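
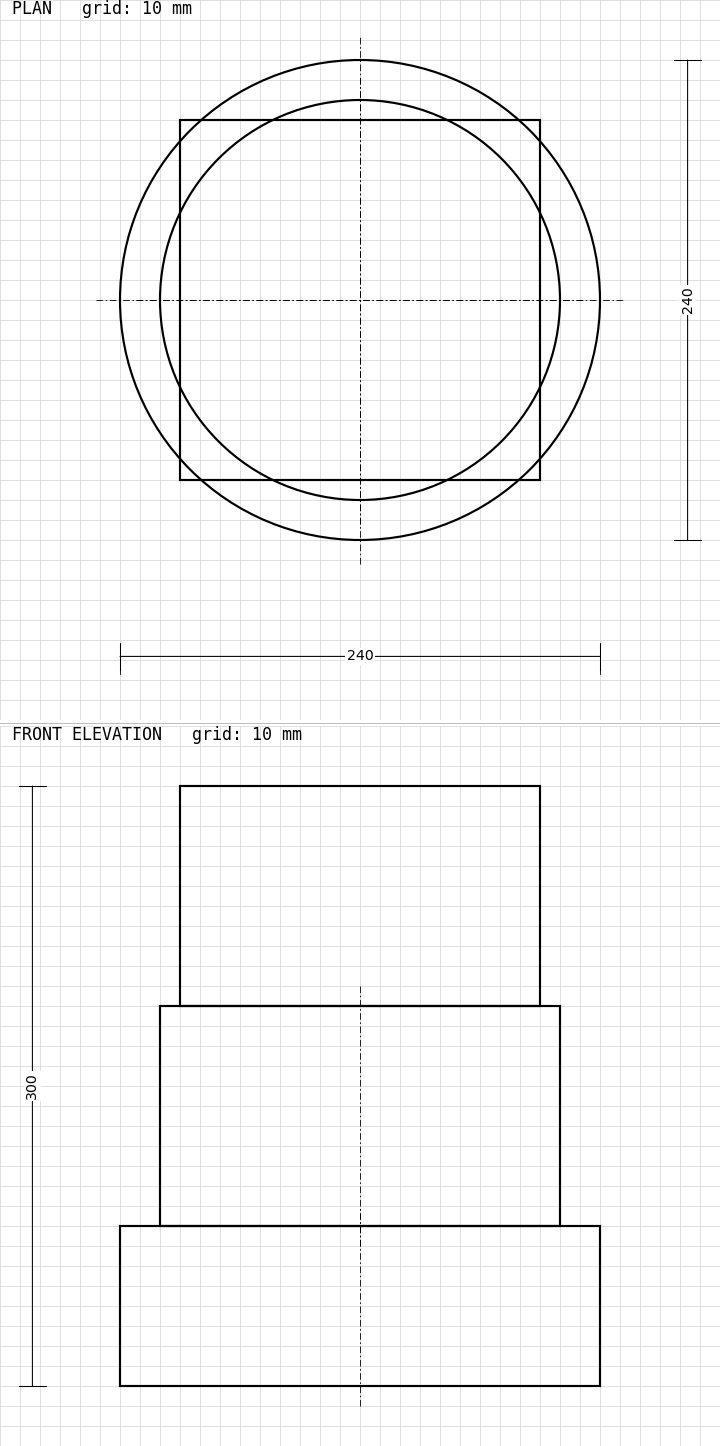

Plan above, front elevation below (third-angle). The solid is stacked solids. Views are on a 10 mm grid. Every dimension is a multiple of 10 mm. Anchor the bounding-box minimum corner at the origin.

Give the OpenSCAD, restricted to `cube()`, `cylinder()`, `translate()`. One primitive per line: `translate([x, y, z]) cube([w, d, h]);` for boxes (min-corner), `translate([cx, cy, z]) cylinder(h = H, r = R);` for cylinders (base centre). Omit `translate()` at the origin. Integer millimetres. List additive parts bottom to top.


translate([120, 120, 0]) cylinder(h = 80, r = 120);
translate([120, 120, 80]) cylinder(h = 110, r = 100);
translate([30, 30, 190]) cube([180, 180, 110]);


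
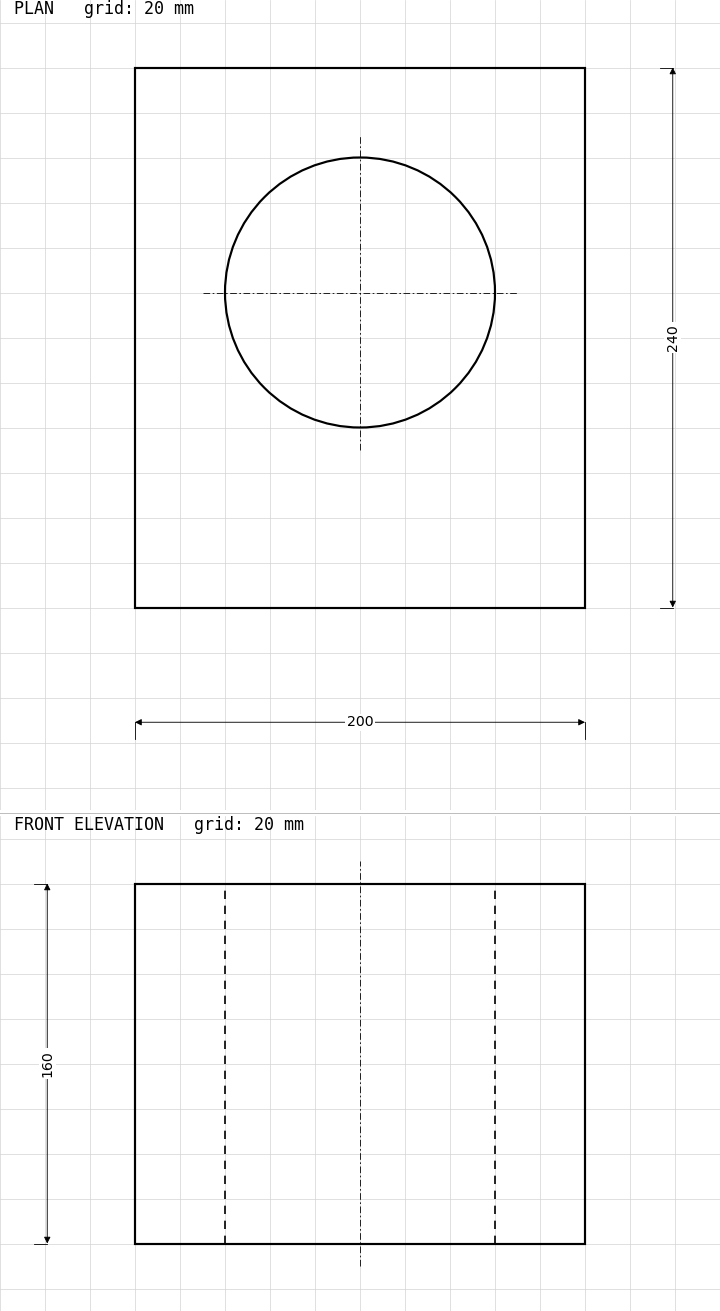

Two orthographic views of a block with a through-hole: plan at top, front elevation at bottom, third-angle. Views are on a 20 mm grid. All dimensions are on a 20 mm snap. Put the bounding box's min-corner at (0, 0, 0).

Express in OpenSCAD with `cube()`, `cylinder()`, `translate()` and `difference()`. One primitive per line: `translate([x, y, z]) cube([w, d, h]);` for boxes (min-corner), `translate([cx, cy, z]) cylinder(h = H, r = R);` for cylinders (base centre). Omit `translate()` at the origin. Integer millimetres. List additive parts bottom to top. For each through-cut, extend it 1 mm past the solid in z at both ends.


difference() {
  cube([200, 240, 160]);
  translate([100, 140, -1]) cylinder(h = 162, r = 60);
}


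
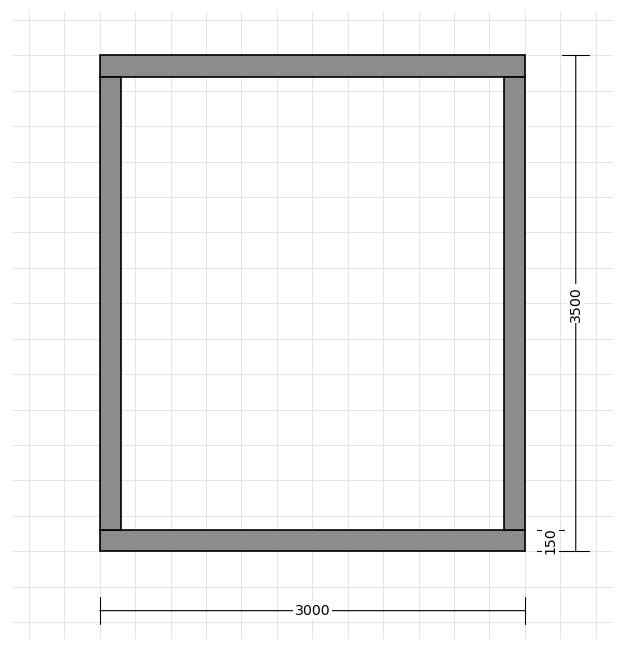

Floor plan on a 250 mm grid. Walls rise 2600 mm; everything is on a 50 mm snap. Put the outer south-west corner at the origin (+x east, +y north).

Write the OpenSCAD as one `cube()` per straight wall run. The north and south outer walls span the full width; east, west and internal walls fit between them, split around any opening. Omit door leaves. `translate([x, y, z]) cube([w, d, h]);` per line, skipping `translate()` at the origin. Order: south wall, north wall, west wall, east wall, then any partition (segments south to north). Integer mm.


cube([3000, 150, 2600]);
translate([0, 3350, 0]) cube([3000, 150, 2600]);
translate([0, 150, 0]) cube([150, 3200, 2600]);
translate([2850, 150, 0]) cube([150, 3200, 2600]);


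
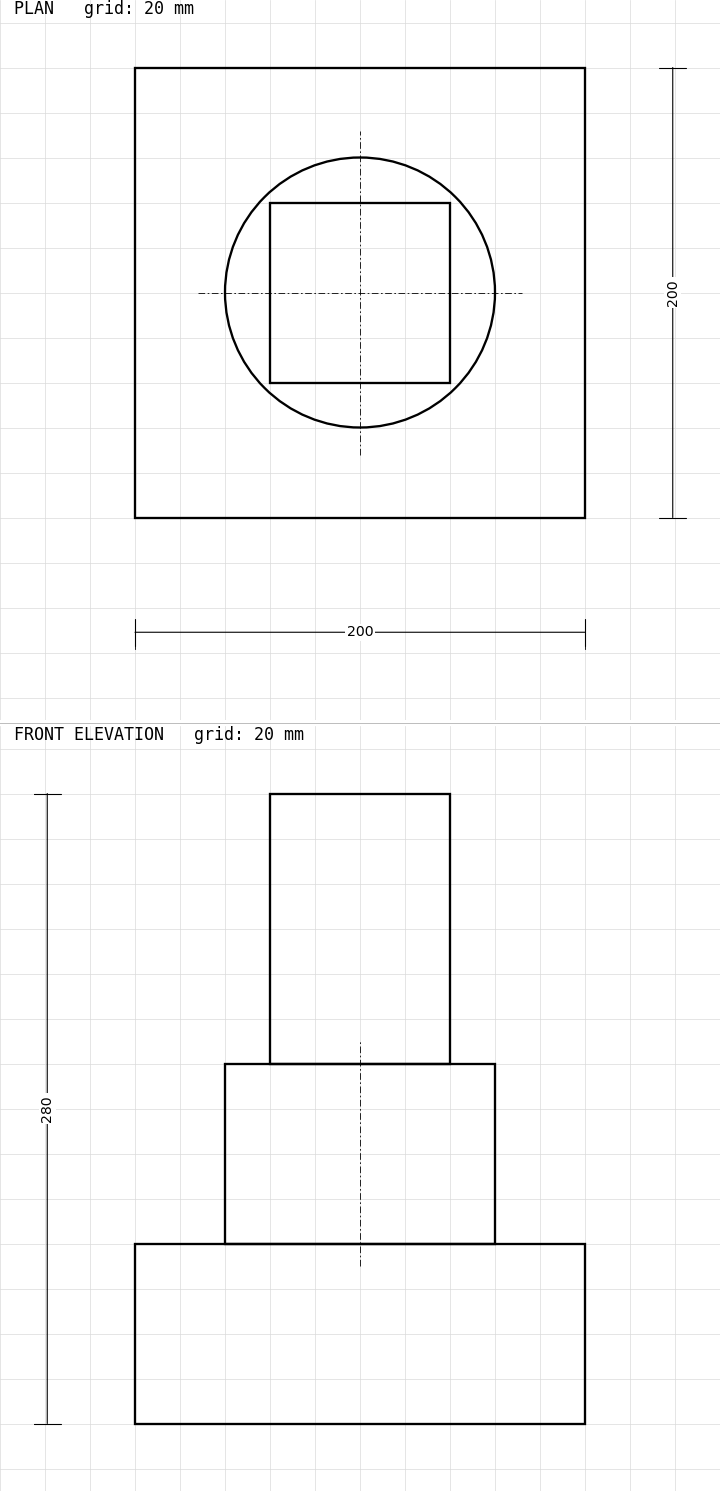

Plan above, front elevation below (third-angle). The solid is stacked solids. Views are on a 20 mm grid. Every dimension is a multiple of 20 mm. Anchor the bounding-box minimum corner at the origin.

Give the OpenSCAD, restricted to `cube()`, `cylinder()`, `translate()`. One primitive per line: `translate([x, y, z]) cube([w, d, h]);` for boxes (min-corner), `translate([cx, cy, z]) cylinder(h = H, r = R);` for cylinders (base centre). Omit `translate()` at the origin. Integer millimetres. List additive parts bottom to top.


cube([200, 200, 80]);
translate([100, 100, 80]) cylinder(h = 80, r = 60);
translate([60, 60, 160]) cube([80, 80, 120]);


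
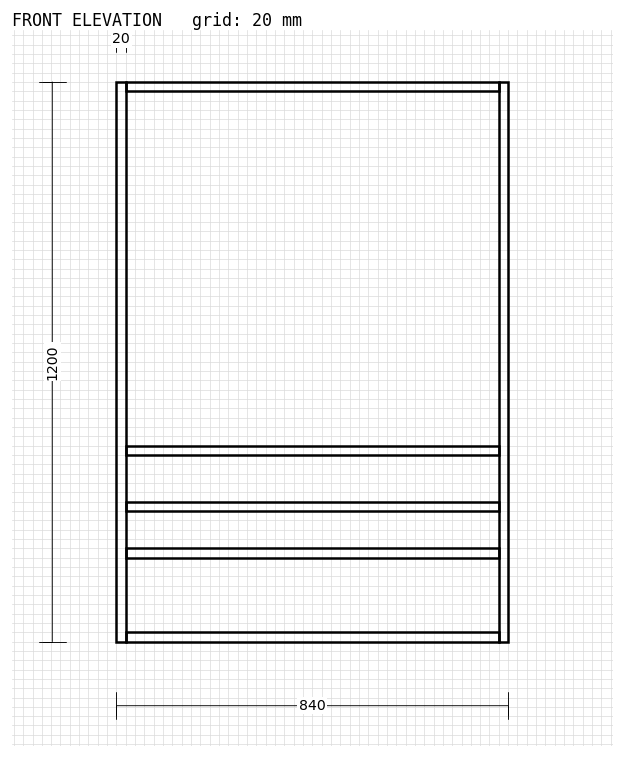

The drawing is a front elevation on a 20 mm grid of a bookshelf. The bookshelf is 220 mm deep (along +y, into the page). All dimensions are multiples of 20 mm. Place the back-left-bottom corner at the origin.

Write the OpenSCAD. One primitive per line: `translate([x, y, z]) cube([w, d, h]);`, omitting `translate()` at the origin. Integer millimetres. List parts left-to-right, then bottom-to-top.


cube([20, 220, 1200]);
translate([20, 0, 0]) cube([800, 220, 20]);
translate([20, 0, 180]) cube([800, 220, 20]);
translate([20, 0, 280]) cube([800, 220, 20]);
translate([20, 0, 400]) cube([800, 220, 20]);
translate([20, 0, 1180]) cube([800, 220, 20]);
translate([820, 0, 0]) cube([20, 220, 1200]);


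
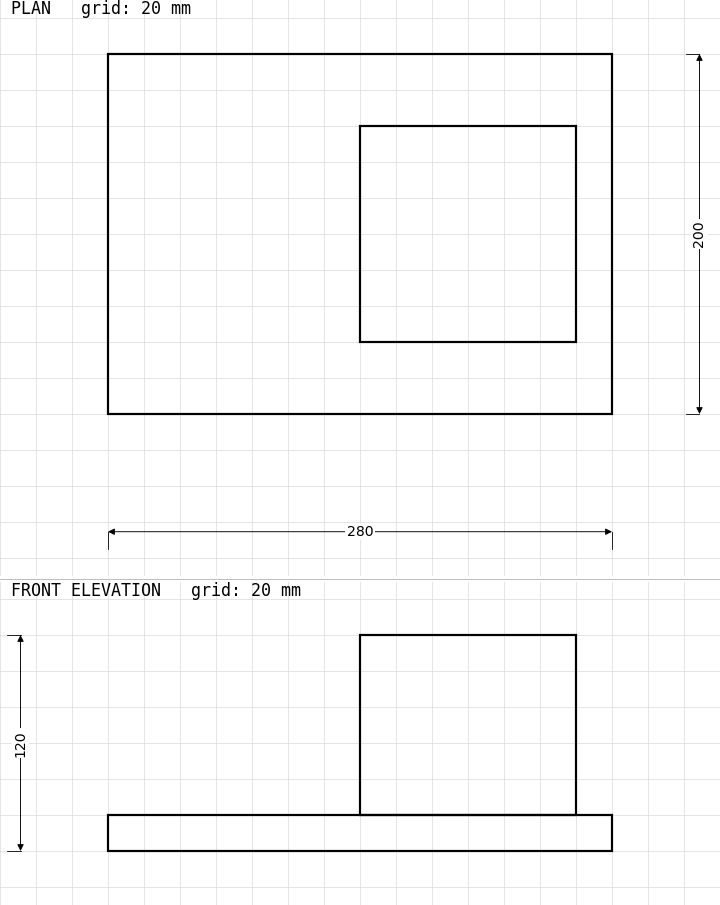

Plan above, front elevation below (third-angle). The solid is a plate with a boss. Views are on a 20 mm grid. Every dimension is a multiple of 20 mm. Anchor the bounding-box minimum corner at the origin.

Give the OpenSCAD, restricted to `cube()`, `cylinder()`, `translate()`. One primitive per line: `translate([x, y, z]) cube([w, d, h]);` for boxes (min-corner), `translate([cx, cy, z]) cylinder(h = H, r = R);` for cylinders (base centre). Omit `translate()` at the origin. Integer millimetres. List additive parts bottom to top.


cube([280, 200, 20]);
translate([140, 40, 20]) cube([120, 120, 100]);


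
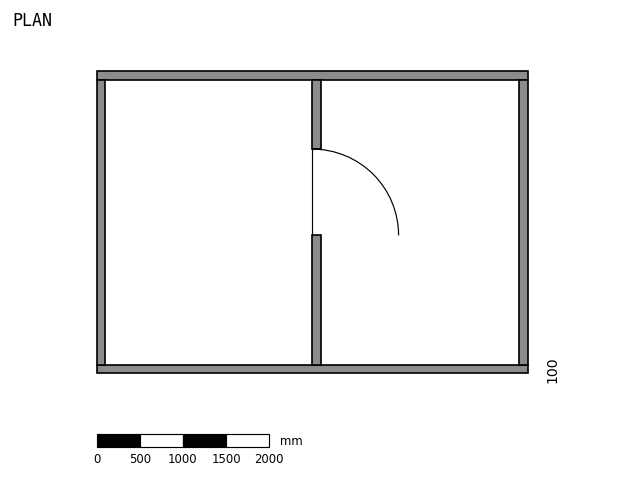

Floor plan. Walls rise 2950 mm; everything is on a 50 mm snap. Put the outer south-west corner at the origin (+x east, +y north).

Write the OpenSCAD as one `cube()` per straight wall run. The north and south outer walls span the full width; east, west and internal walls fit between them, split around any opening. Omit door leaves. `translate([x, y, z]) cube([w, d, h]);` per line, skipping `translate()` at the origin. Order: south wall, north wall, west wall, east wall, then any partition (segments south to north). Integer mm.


cube([5000, 100, 2950]);
translate([0, 3400, 0]) cube([5000, 100, 2950]);
translate([0, 100, 0]) cube([100, 3300, 2950]);
translate([4900, 100, 0]) cube([100, 3300, 2950]);
translate([2500, 100, 0]) cube([100, 1500, 2950]);
translate([2500, 2600, 0]) cube([100, 800, 2950]);


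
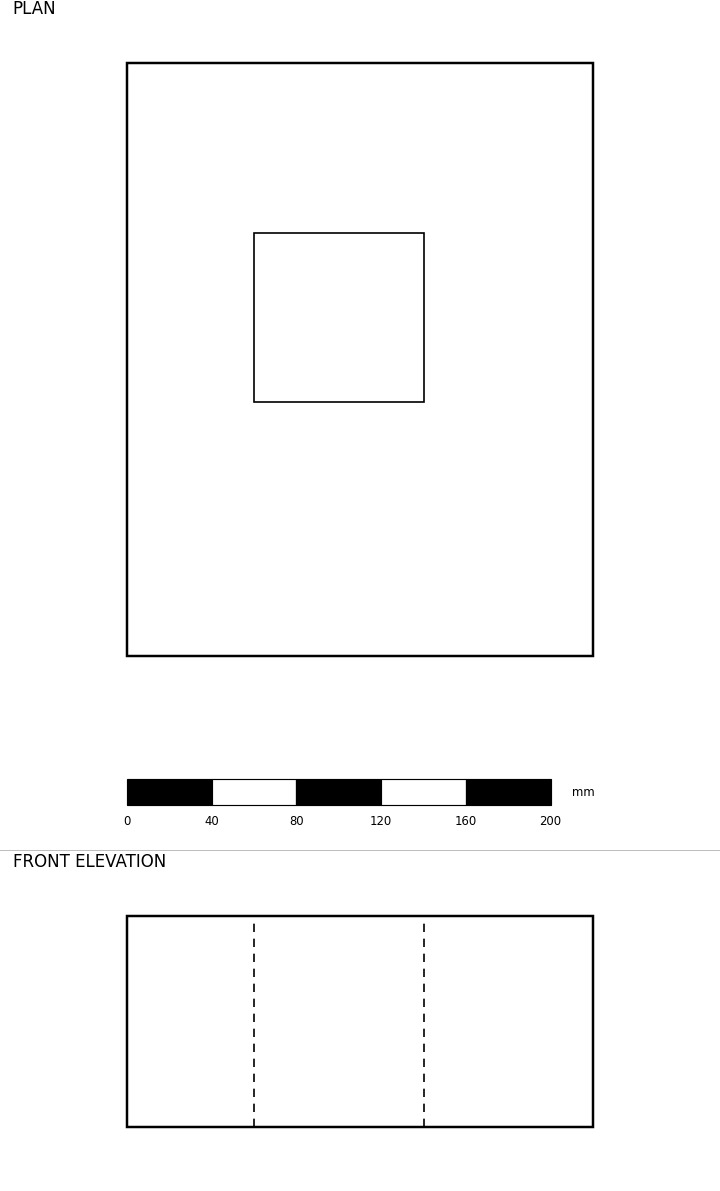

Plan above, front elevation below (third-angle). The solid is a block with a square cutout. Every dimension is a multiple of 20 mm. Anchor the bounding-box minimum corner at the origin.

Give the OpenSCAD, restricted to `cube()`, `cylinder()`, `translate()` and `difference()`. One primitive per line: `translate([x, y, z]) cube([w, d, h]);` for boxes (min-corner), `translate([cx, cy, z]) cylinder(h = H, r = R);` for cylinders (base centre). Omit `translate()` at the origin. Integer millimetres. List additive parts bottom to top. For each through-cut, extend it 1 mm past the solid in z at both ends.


difference() {
  cube([220, 280, 100]);
  translate([60, 120, -1]) cube([80, 80, 102]);
}


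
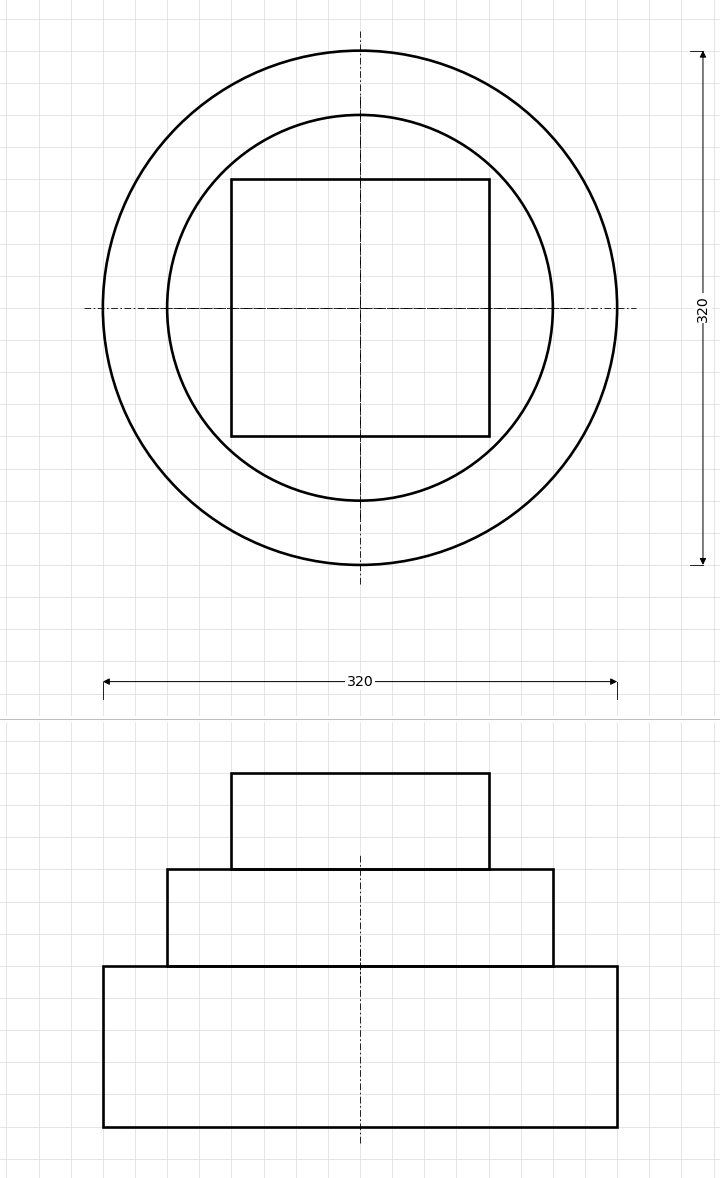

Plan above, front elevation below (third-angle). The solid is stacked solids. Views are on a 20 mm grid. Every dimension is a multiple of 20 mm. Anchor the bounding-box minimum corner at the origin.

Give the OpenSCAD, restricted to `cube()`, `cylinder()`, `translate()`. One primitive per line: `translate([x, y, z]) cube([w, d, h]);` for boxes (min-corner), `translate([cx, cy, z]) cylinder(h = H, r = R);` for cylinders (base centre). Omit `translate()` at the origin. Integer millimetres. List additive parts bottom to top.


translate([160, 160, 0]) cylinder(h = 100, r = 160);
translate([160, 160, 100]) cylinder(h = 60, r = 120);
translate([80, 80, 160]) cube([160, 160, 60]);


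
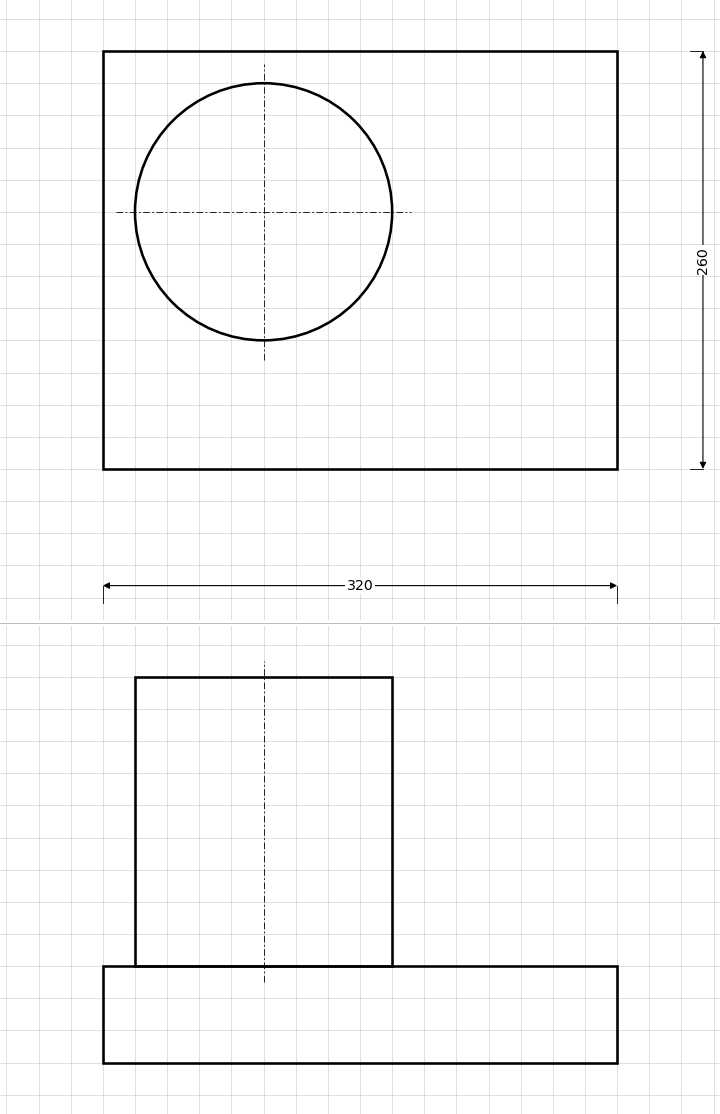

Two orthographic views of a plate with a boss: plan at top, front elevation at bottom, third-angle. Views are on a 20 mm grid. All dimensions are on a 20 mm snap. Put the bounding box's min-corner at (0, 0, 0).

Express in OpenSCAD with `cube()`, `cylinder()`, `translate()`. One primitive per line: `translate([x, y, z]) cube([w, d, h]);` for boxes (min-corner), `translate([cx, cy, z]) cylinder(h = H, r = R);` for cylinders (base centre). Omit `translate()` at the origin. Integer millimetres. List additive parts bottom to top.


cube([320, 260, 60]);
translate([100, 160, 60]) cylinder(h = 180, r = 80);


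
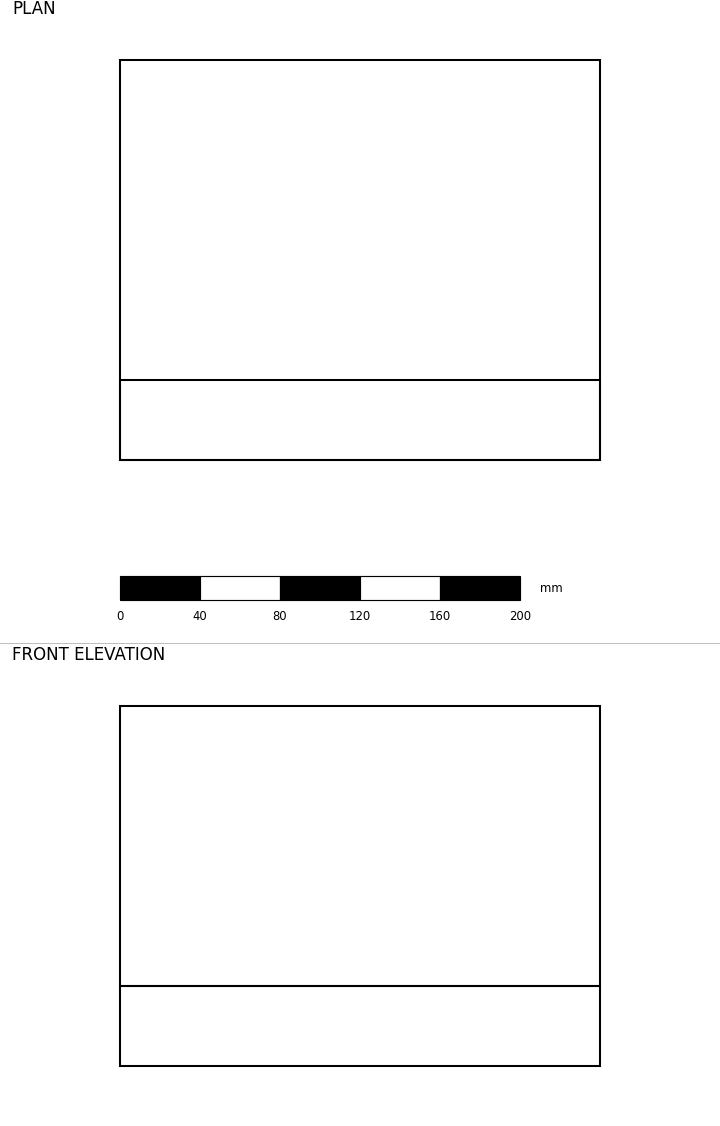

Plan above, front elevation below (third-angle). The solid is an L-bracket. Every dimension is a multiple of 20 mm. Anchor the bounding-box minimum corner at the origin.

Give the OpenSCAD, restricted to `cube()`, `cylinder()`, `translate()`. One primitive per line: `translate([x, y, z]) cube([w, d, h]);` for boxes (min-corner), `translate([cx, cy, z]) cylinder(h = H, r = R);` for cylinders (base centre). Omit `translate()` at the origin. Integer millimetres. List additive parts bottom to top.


cube([240, 200, 40]);
translate([0, 0, 40]) cube([240, 40, 140]);


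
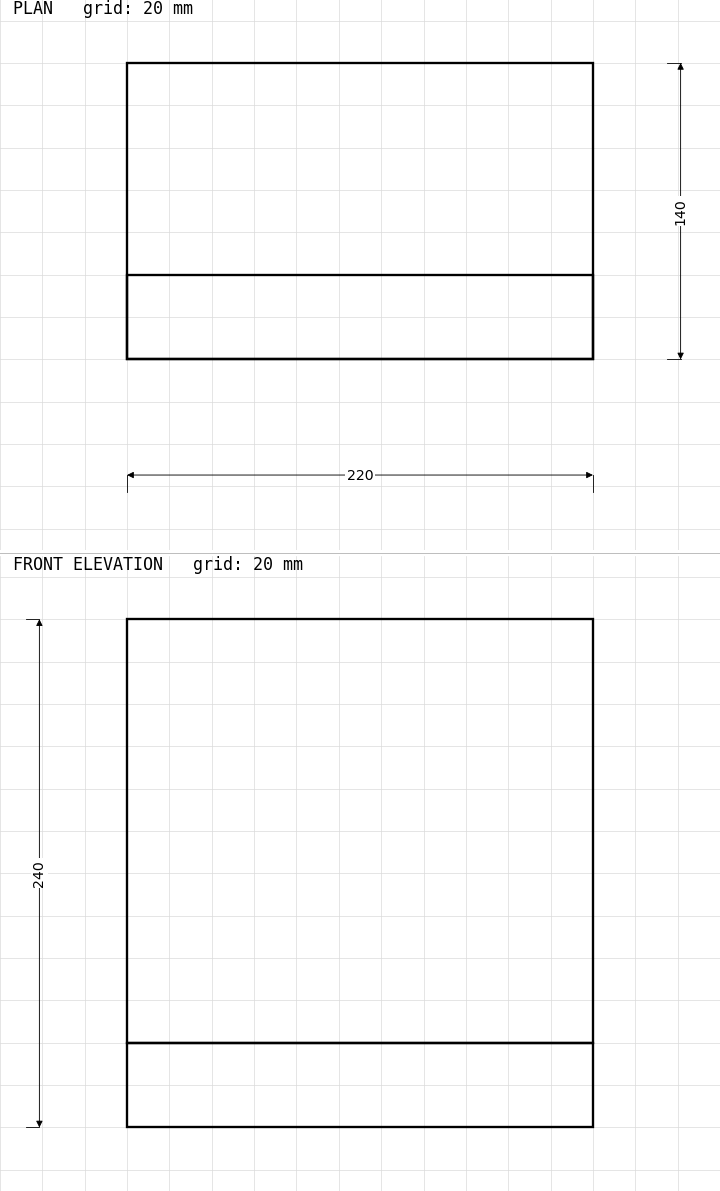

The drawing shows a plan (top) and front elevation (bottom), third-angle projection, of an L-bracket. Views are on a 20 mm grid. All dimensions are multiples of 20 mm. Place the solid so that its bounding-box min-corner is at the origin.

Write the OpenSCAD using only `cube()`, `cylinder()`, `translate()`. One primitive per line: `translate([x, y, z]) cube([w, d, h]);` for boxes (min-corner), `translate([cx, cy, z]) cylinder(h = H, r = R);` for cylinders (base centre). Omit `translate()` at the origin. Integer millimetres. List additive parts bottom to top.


cube([220, 140, 40]);
translate([0, 0, 40]) cube([220, 40, 200]);


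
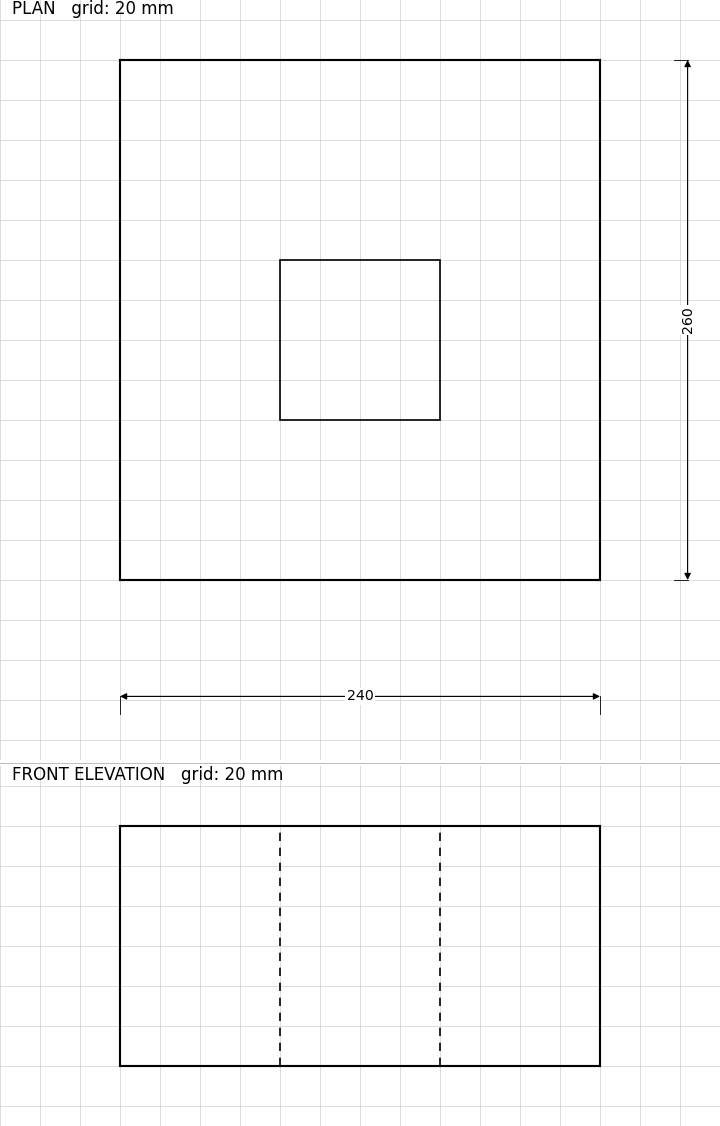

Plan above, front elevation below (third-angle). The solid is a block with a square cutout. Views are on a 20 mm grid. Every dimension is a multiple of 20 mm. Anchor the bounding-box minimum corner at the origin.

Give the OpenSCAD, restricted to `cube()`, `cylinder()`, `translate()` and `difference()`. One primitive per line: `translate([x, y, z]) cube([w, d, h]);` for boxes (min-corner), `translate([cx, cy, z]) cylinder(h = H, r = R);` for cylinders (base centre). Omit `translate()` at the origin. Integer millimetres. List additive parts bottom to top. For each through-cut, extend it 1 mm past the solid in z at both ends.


difference() {
  cube([240, 260, 120]);
  translate([80, 80, -1]) cube([80, 80, 122]);
}


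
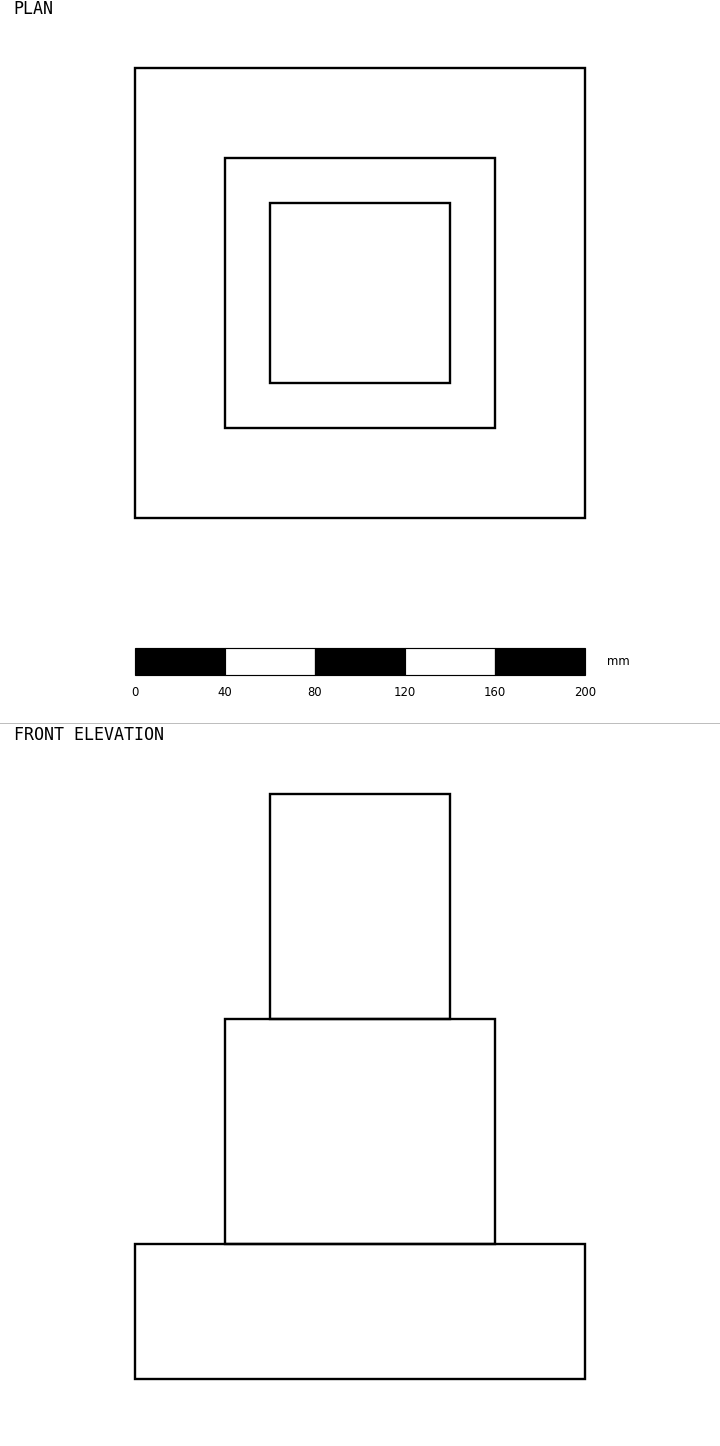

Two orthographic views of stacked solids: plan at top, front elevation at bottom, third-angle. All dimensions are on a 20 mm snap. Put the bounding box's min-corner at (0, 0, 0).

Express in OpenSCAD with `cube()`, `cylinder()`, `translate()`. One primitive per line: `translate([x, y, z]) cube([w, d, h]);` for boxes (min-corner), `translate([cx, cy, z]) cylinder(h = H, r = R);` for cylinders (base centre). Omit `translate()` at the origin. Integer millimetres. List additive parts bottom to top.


cube([200, 200, 60]);
translate([40, 40, 60]) cube([120, 120, 100]);
translate([60, 60, 160]) cube([80, 80, 100]);


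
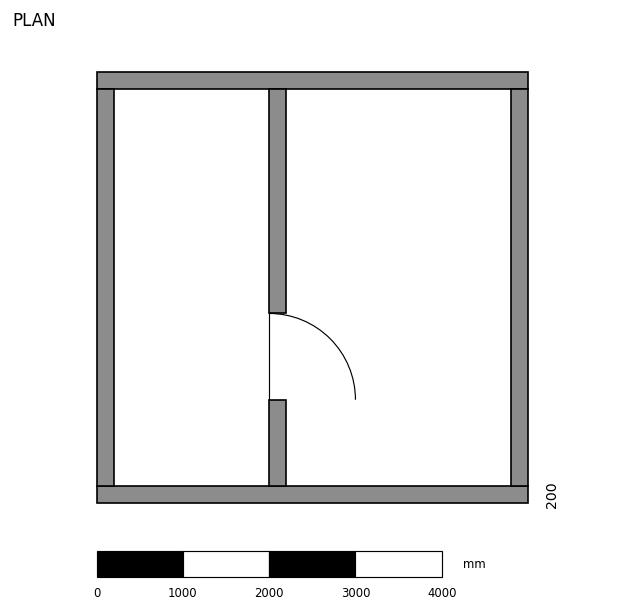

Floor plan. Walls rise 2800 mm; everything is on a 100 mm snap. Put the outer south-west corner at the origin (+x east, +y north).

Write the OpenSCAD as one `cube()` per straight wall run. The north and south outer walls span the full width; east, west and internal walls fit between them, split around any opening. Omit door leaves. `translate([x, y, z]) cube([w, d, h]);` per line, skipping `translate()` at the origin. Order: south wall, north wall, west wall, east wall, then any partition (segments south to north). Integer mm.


cube([5000, 200, 2800]);
translate([0, 4800, 0]) cube([5000, 200, 2800]);
translate([0, 200, 0]) cube([200, 4600, 2800]);
translate([4800, 200, 0]) cube([200, 4600, 2800]);
translate([2000, 200, 0]) cube([200, 1000, 2800]);
translate([2000, 2200, 0]) cube([200, 2600, 2800]);


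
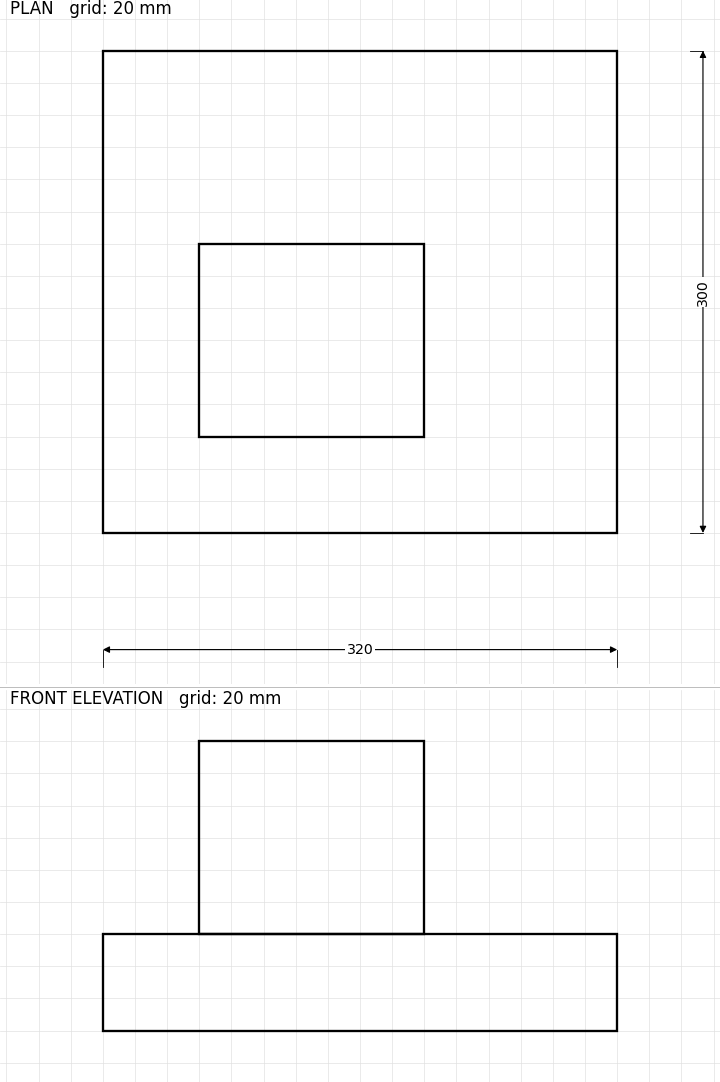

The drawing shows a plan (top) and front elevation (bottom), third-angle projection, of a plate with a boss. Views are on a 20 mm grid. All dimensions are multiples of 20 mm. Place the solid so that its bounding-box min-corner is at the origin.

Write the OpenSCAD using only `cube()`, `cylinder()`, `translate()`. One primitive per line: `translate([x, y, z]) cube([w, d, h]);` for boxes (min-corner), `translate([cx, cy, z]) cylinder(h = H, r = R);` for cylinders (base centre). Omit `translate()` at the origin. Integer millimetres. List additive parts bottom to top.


cube([320, 300, 60]);
translate([60, 60, 60]) cube([140, 120, 120]);


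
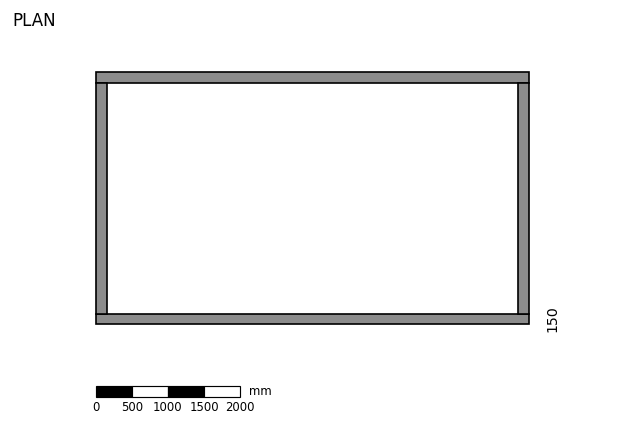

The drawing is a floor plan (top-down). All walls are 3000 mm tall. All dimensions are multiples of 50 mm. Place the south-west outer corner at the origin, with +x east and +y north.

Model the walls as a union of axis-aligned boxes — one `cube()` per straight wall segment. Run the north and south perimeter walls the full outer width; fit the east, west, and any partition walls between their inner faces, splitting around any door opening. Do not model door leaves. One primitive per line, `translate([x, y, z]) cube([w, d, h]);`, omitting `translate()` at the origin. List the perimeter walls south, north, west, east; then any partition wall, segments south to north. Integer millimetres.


cube([6000, 150, 3000]);
translate([0, 3350, 0]) cube([6000, 150, 3000]);
translate([0, 150, 0]) cube([150, 3200, 3000]);
translate([5850, 150, 0]) cube([150, 3200, 3000]);


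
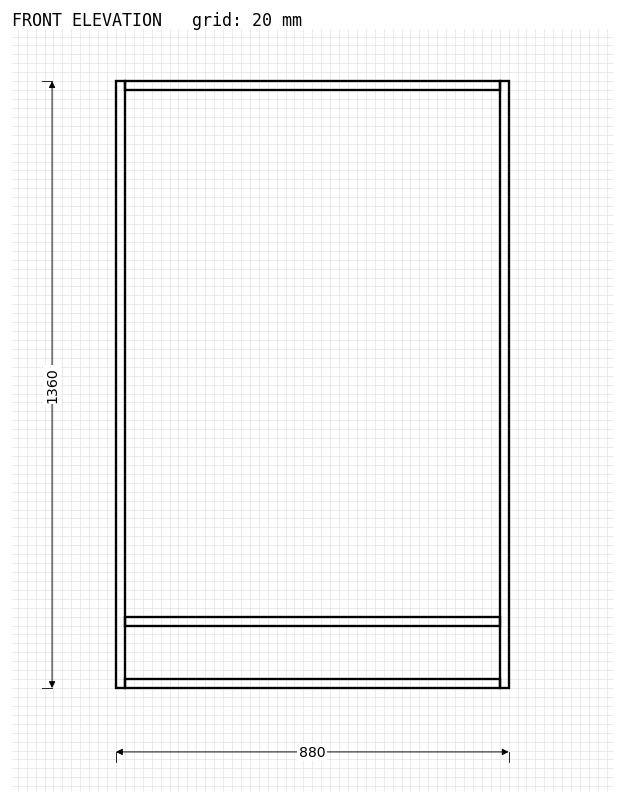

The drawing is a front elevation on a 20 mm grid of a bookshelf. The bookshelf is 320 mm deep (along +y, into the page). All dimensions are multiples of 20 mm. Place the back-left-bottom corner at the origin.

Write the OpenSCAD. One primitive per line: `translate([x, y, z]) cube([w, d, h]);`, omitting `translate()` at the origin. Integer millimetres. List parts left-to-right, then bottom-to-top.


cube([20, 320, 1360]);
translate([20, 0, 0]) cube([840, 320, 20]);
translate([20, 0, 140]) cube([840, 320, 20]);
translate([20, 0, 1340]) cube([840, 320, 20]);
translate([860, 0, 0]) cube([20, 320, 1360]);


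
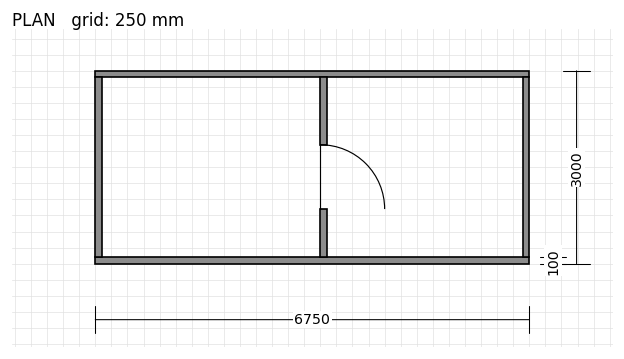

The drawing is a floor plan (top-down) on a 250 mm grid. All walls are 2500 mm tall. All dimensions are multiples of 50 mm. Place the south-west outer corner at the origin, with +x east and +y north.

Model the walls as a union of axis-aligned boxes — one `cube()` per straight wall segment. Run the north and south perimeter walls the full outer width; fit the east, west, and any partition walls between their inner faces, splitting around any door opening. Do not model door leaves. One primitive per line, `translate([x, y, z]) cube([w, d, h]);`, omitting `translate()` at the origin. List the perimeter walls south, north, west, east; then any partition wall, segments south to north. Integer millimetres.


cube([6750, 100, 2500]);
translate([0, 2900, 0]) cube([6750, 100, 2500]);
translate([0, 100, 0]) cube([100, 2800, 2500]);
translate([6650, 100, 0]) cube([100, 2800, 2500]);
translate([3500, 100, 0]) cube([100, 750, 2500]);
translate([3500, 1850, 0]) cube([100, 1050, 2500]);


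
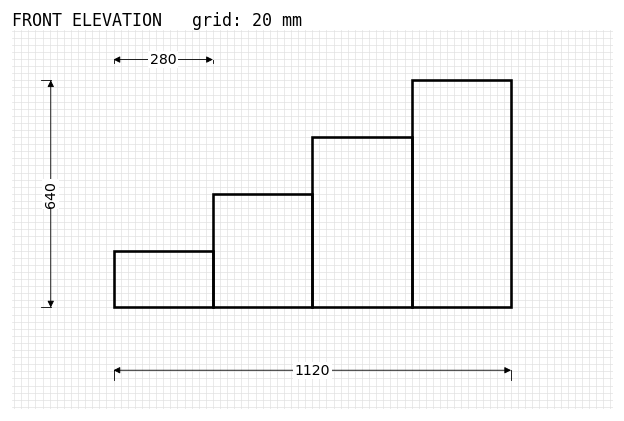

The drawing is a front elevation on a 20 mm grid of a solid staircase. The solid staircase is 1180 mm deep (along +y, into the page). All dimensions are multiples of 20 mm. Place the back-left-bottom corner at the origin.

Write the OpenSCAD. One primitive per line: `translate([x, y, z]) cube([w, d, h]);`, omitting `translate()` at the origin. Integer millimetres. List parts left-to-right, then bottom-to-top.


cube([280, 1180, 160]);
translate([280, 0, 0]) cube([280, 1180, 320]);
translate([560, 0, 0]) cube([280, 1180, 480]);
translate([840, 0, 0]) cube([280, 1180, 640]);


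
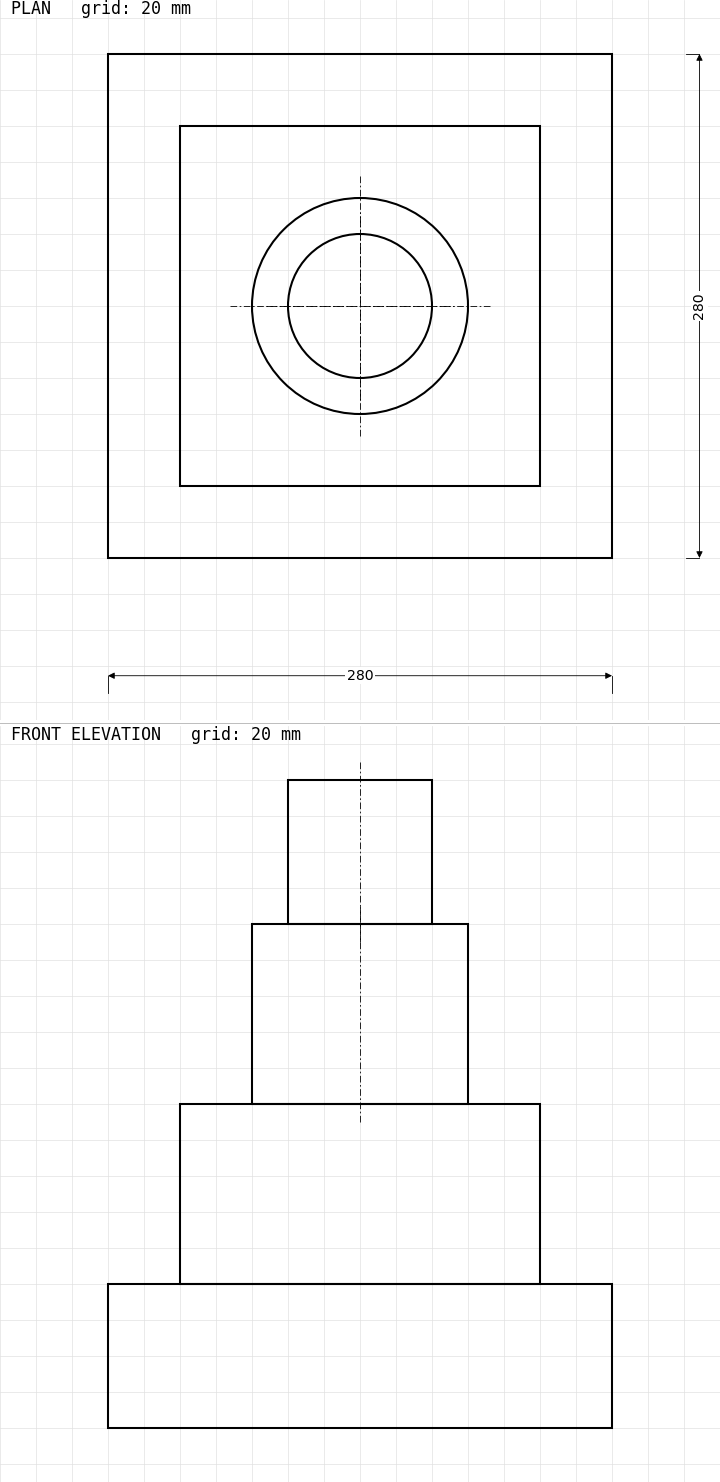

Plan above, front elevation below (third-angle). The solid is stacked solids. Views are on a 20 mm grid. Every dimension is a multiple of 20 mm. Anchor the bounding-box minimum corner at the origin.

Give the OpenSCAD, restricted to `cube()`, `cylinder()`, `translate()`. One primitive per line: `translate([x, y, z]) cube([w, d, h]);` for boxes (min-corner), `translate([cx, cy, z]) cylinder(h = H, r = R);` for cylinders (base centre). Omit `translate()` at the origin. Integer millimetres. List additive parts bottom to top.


cube([280, 280, 80]);
translate([40, 40, 80]) cube([200, 200, 100]);
translate([140, 140, 180]) cylinder(h = 100, r = 60);
translate([140, 140, 280]) cylinder(h = 80, r = 40);


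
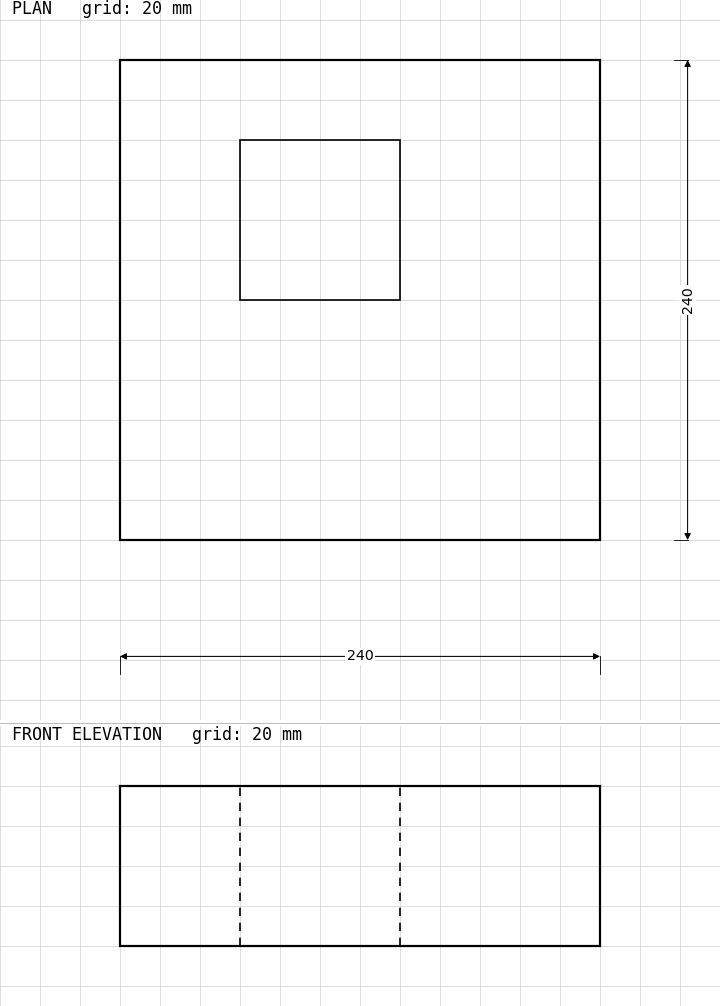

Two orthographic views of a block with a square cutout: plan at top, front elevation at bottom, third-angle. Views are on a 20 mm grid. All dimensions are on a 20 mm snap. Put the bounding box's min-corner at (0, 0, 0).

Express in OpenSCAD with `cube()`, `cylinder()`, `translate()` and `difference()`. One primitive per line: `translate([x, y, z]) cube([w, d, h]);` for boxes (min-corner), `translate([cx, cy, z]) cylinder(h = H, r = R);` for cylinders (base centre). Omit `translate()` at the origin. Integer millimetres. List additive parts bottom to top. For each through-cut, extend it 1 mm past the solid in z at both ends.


difference() {
  cube([240, 240, 80]);
  translate([60, 120, -1]) cube([80, 80, 82]);
}


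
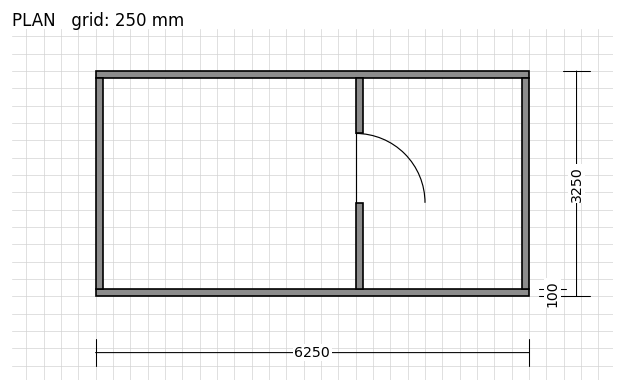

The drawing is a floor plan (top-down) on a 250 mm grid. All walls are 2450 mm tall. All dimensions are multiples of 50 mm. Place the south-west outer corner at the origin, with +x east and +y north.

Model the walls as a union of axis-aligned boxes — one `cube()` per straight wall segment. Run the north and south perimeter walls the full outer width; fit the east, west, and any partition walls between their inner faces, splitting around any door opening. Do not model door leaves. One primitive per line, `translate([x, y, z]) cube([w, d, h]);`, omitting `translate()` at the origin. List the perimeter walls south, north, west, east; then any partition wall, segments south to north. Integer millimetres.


cube([6250, 100, 2450]);
translate([0, 3150, 0]) cube([6250, 100, 2450]);
translate([0, 100, 0]) cube([100, 3050, 2450]);
translate([6150, 100, 0]) cube([100, 3050, 2450]);
translate([3750, 100, 0]) cube([100, 1250, 2450]);
translate([3750, 2350, 0]) cube([100, 800, 2450]);


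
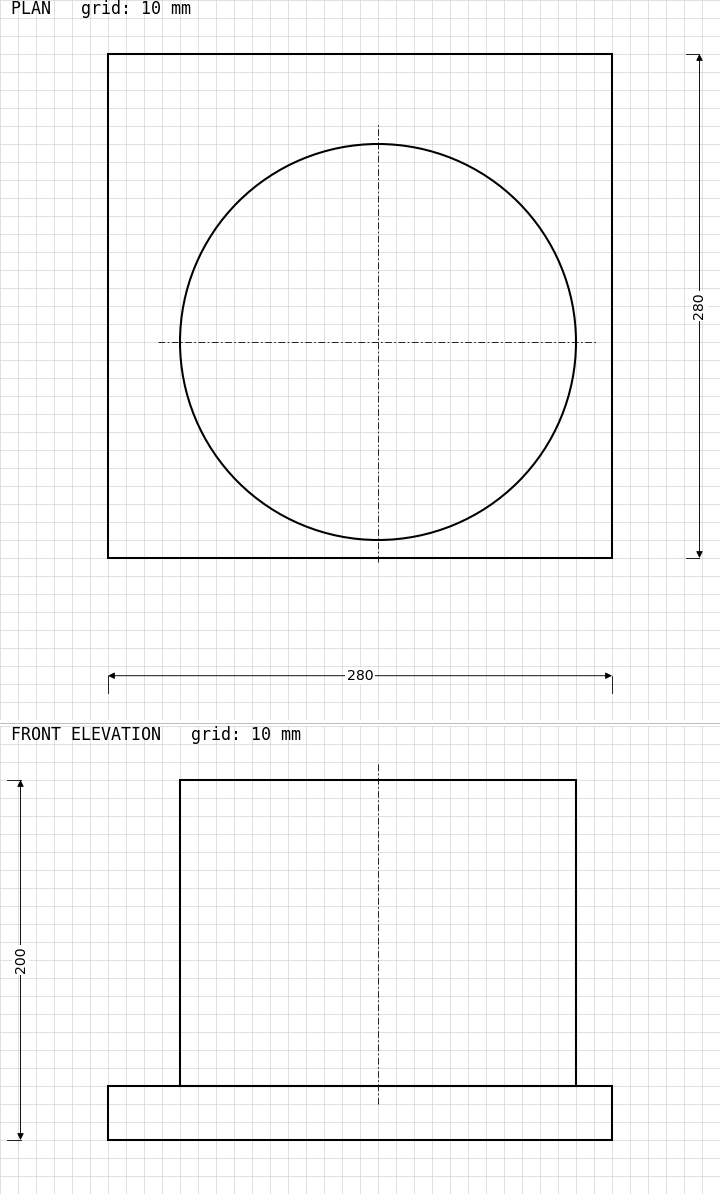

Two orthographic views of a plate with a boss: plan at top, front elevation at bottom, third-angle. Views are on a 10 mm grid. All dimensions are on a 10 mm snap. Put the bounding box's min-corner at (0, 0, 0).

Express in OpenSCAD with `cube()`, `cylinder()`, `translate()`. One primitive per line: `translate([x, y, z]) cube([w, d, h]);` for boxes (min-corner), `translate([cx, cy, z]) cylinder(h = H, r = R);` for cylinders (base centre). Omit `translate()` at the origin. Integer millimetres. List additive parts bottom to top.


cube([280, 280, 30]);
translate([150, 120, 30]) cylinder(h = 170, r = 110);


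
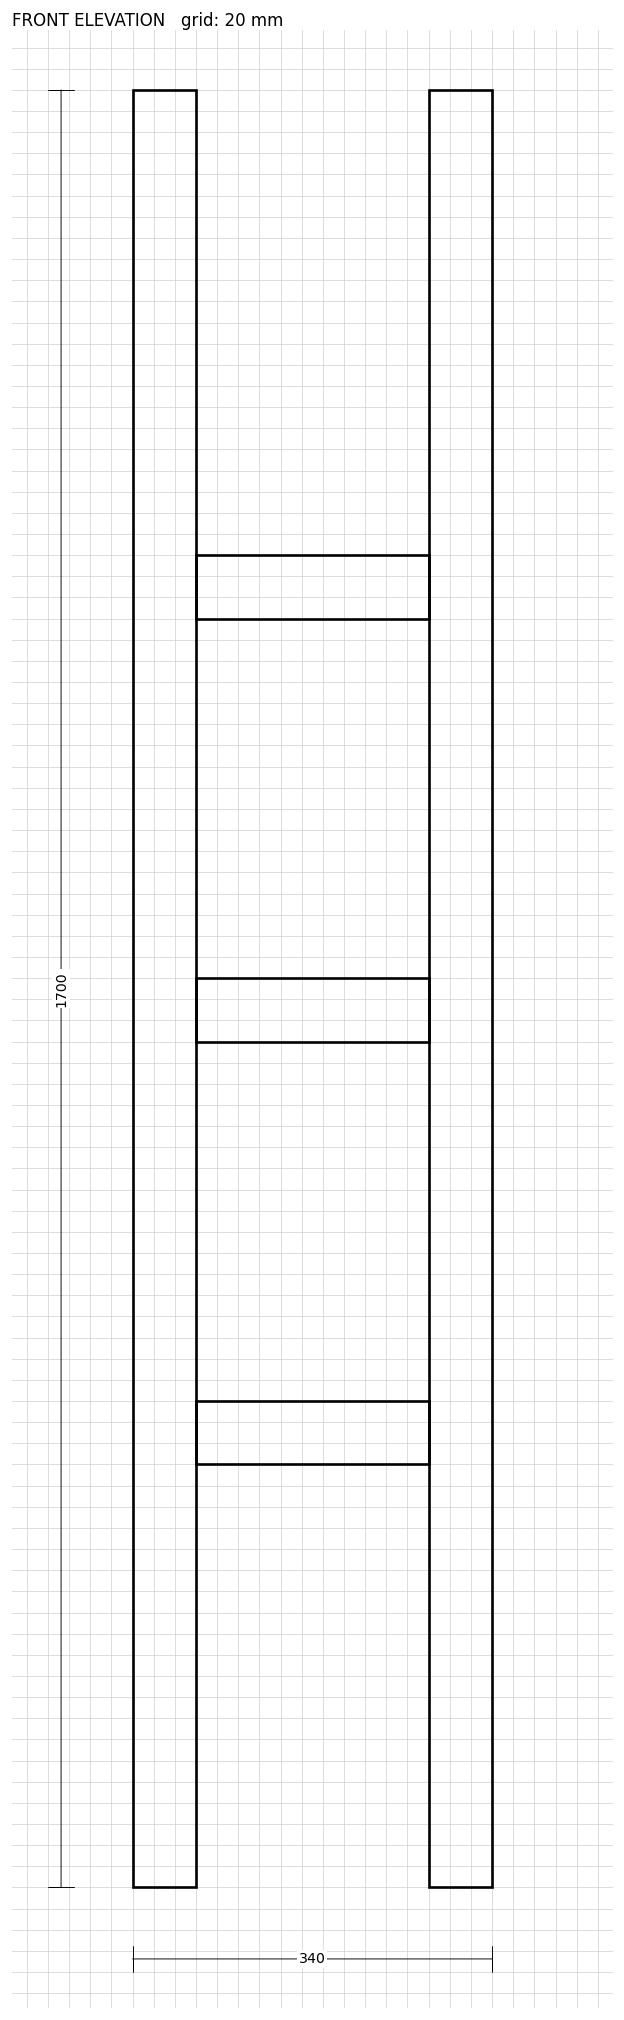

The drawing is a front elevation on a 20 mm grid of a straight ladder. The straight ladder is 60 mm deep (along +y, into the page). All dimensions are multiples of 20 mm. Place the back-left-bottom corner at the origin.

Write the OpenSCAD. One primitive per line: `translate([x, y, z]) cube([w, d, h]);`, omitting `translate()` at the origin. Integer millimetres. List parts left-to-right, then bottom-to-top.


cube([60, 60, 1700]);
translate([60, 0, 400]) cube([220, 60, 60]);
translate([60, 0, 800]) cube([220, 60, 60]);
translate([60, 0, 1200]) cube([220, 60, 60]);
translate([280, 0, 0]) cube([60, 60, 1700]);


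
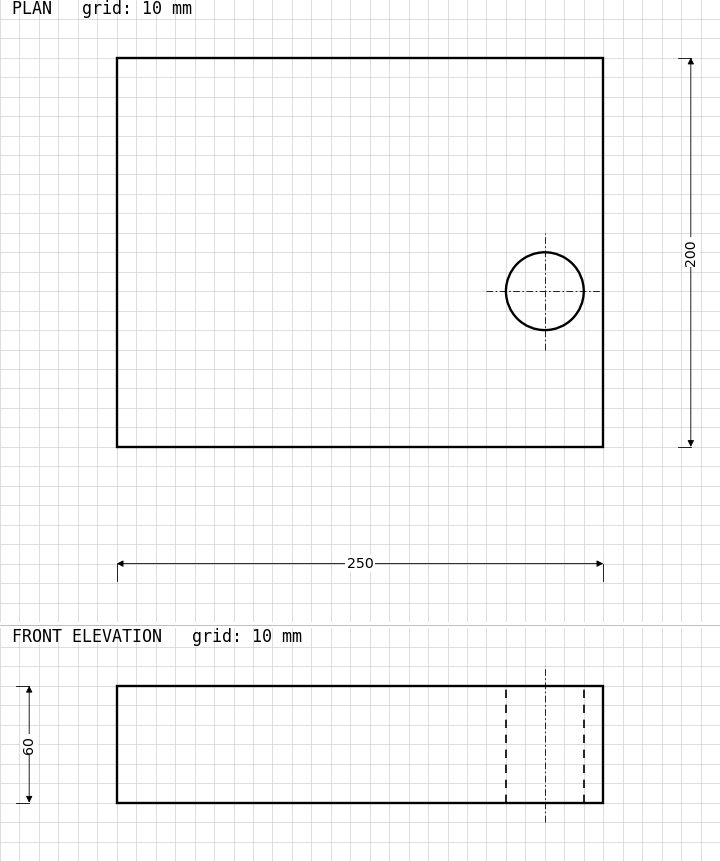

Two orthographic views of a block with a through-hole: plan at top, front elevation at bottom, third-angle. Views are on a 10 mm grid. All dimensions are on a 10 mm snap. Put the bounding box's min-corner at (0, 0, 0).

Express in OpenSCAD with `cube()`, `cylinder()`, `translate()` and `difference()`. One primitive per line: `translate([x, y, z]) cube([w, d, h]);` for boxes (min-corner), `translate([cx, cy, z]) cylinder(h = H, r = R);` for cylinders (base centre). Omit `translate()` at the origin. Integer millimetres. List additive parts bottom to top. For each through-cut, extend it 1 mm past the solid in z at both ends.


difference() {
  cube([250, 200, 60]);
  translate([220, 80, -1]) cylinder(h = 62, r = 20);
}


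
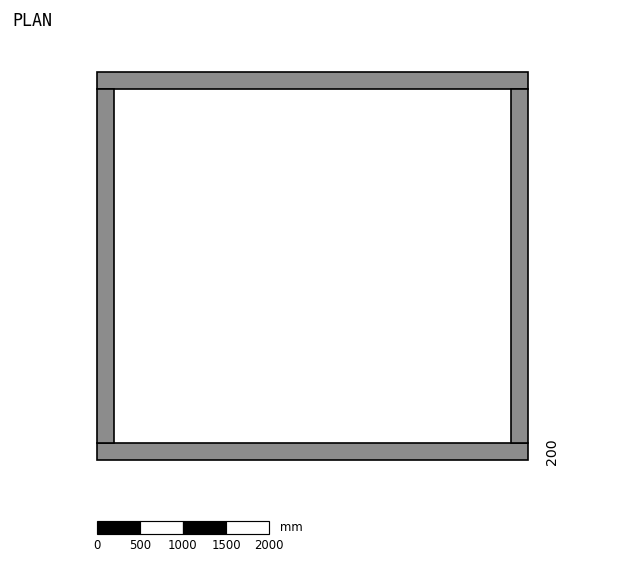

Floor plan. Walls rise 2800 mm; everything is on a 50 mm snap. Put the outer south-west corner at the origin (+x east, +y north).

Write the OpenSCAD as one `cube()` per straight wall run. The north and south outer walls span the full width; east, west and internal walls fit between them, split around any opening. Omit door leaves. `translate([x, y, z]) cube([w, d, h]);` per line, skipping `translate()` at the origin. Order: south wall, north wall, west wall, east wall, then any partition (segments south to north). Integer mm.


cube([5000, 200, 2800]);
translate([0, 4300, 0]) cube([5000, 200, 2800]);
translate([0, 200, 0]) cube([200, 4100, 2800]);
translate([4800, 200, 0]) cube([200, 4100, 2800]);


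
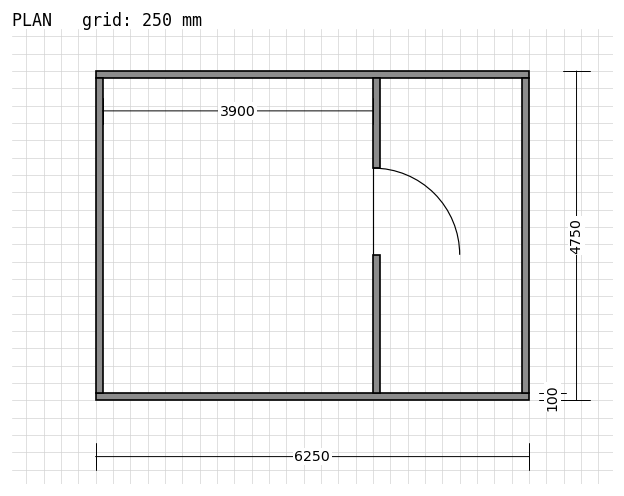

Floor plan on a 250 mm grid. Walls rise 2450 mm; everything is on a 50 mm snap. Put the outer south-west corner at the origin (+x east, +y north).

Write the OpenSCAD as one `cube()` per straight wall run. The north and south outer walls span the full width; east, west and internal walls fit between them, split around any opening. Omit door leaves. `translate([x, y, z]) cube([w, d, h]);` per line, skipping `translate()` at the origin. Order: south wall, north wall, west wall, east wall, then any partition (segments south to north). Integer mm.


cube([6250, 100, 2450]);
translate([0, 4650, 0]) cube([6250, 100, 2450]);
translate([0, 100, 0]) cube([100, 4550, 2450]);
translate([6150, 100, 0]) cube([100, 4550, 2450]);
translate([4000, 100, 0]) cube([100, 2000, 2450]);
translate([4000, 3350, 0]) cube([100, 1300, 2450]);


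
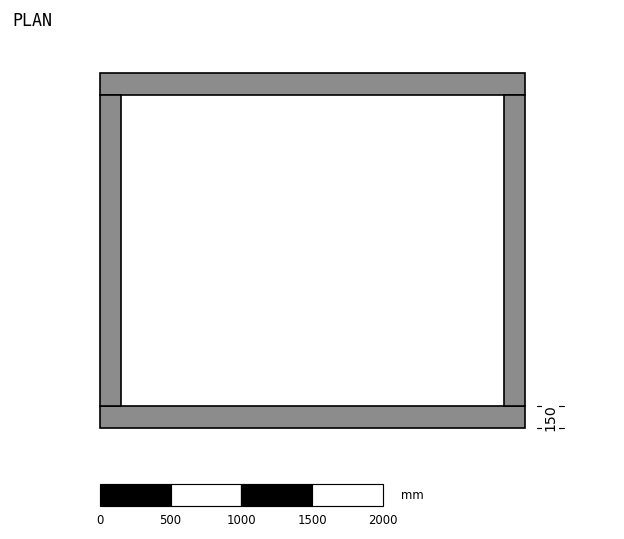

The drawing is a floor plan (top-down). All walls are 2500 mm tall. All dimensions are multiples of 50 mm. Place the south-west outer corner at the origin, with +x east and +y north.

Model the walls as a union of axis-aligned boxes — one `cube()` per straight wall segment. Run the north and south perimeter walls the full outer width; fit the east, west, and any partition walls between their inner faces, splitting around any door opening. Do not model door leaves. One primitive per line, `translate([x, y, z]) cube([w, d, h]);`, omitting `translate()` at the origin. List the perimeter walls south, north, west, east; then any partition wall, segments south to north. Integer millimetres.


cube([3000, 150, 2500]);
translate([0, 2350, 0]) cube([3000, 150, 2500]);
translate([0, 150, 0]) cube([150, 2200, 2500]);
translate([2850, 150, 0]) cube([150, 2200, 2500]);


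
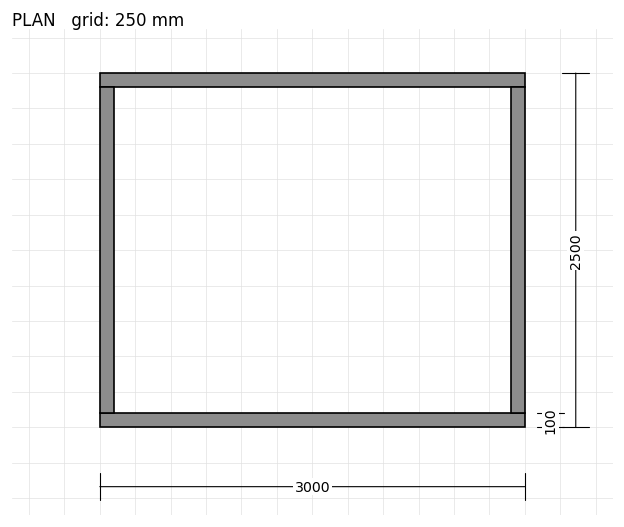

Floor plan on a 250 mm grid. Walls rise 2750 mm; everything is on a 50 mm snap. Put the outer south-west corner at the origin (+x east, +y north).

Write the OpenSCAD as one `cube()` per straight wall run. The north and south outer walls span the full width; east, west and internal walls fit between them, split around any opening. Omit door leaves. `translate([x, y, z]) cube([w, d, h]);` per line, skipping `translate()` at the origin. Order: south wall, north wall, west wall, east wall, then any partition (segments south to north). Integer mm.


cube([3000, 100, 2750]);
translate([0, 2400, 0]) cube([3000, 100, 2750]);
translate([0, 100, 0]) cube([100, 2300, 2750]);
translate([2900, 100, 0]) cube([100, 2300, 2750]);


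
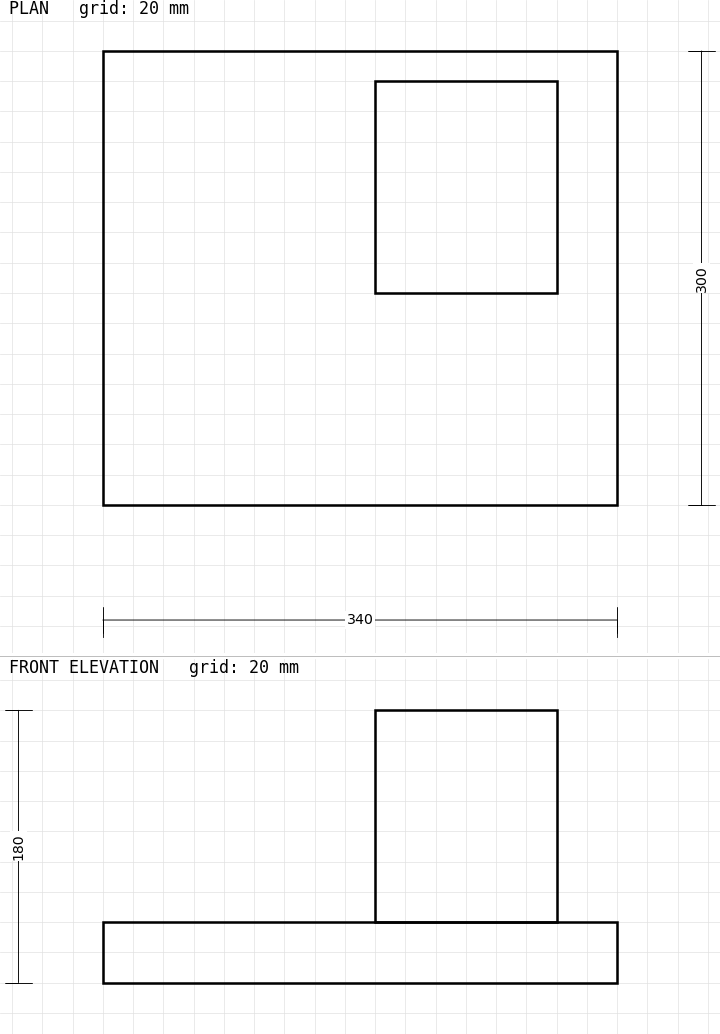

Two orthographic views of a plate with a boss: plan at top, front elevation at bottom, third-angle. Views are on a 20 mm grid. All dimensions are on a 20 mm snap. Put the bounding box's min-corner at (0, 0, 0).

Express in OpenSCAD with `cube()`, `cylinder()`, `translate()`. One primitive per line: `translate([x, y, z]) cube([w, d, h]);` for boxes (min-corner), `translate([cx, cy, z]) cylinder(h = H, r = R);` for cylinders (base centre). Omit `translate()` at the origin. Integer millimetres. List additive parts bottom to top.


cube([340, 300, 40]);
translate([180, 140, 40]) cube([120, 140, 140]);


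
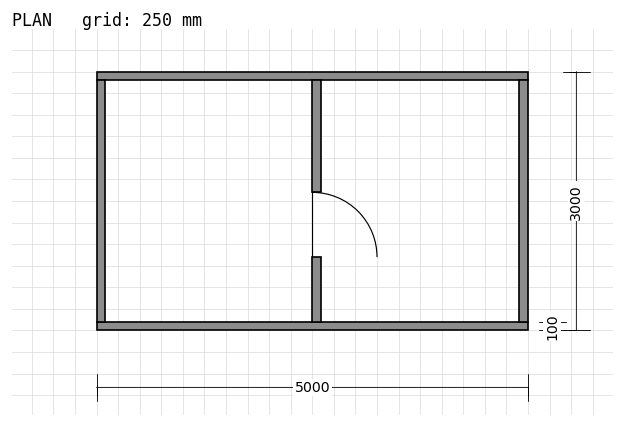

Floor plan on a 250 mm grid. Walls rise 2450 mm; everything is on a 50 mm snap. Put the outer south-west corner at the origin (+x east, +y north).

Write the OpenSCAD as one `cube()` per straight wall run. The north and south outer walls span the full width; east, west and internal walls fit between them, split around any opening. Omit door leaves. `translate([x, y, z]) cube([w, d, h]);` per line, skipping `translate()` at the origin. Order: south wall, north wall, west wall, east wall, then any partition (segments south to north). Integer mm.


cube([5000, 100, 2450]);
translate([0, 2900, 0]) cube([5000, 100, 2450]);
translate([0, 100, 0]) cube([100, 2800, 2450]);
translate([4900, 100, 0]) cube([100, 2800, 2450]);
translate([2500, 100, 0]) cube([100, 750, 2450]);
translate([2500, 1600, 0]) cube([100, 1300, 2450]);


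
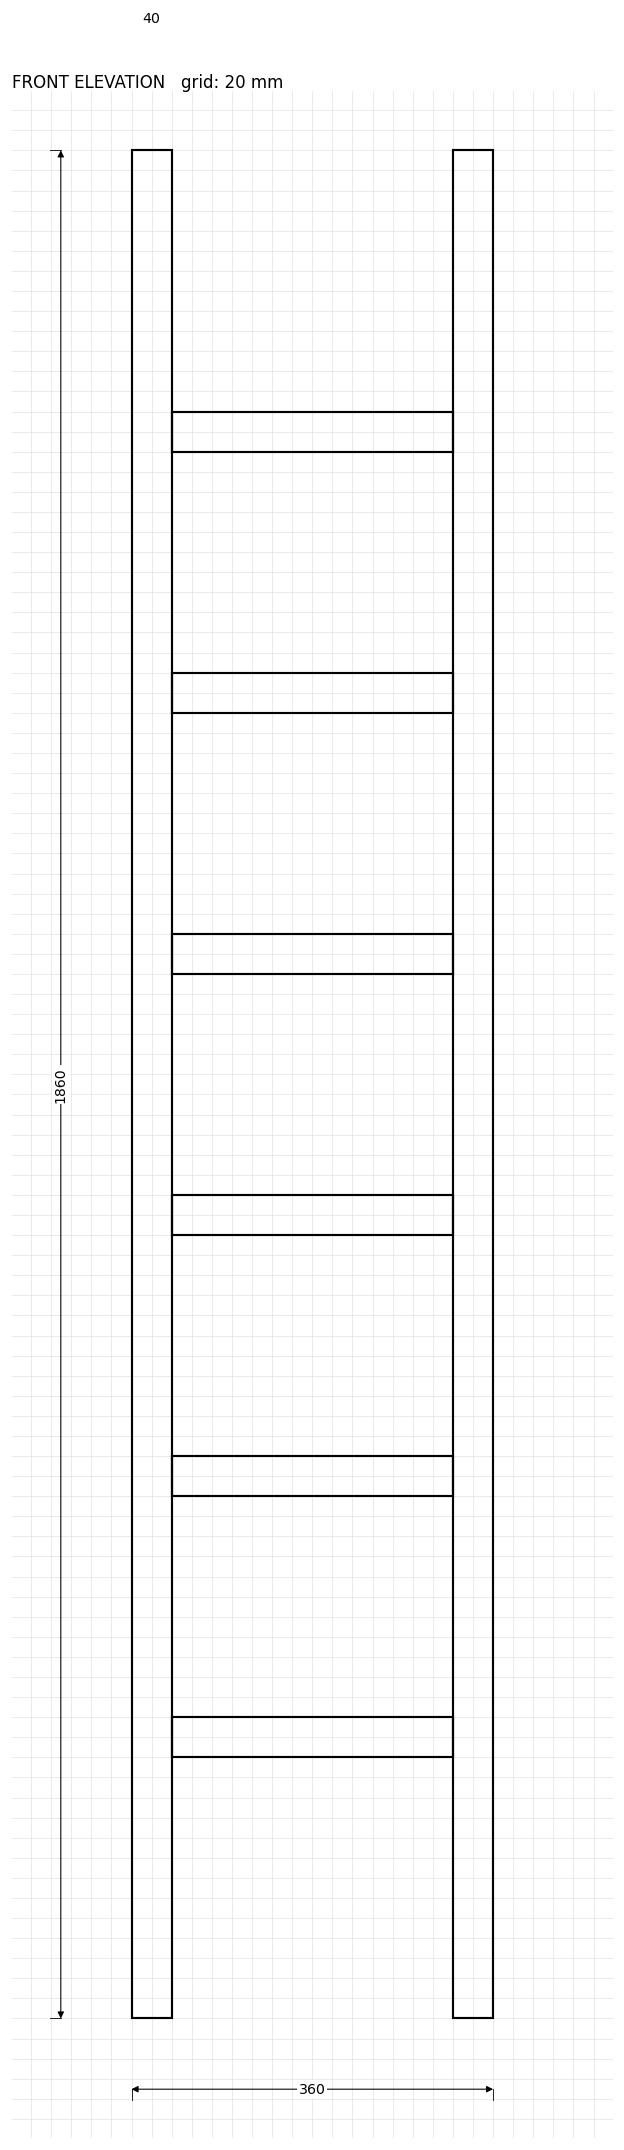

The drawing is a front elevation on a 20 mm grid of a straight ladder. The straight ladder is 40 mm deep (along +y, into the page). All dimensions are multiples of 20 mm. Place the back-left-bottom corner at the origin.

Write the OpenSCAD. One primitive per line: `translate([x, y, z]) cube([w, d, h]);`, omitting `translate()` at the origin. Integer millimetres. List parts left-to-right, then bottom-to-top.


cube([40, 40, 1860]);
translate([40, 0, 260]) cube([280, 40, 40]);
translate([40, 0, 520]) cube([280, 40, 40]);
translate([40, 0, 780]) cube([280, 40, 40]);
translate([40, 0, 1040]) cube([280, 40, 40]);
translate([40, 0, 1300]) cube([280, 40, 40]);
translate([40, 0, 1560]) cube([280, 40, 40]);
translate([320, 0, 0]) cube([40, 40, 1860]);


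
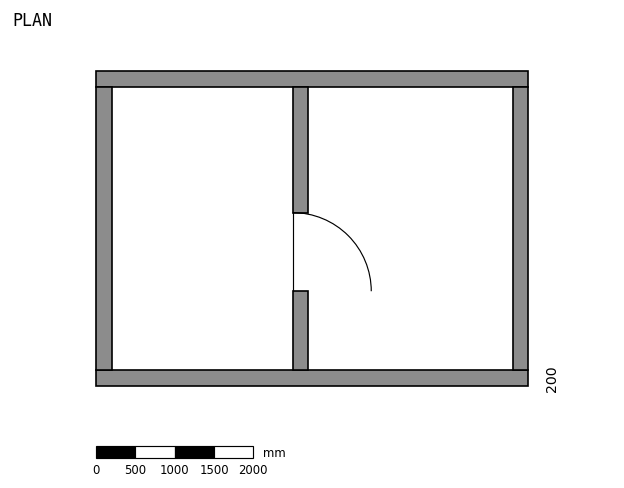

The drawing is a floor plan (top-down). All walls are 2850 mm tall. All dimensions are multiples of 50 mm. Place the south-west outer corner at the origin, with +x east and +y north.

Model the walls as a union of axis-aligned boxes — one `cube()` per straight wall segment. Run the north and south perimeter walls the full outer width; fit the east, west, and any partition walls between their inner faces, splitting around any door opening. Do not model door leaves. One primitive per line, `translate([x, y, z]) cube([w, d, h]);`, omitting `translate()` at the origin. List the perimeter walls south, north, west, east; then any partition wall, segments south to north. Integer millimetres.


cube([5500, 200, 2850]);
translate([0, 3800, 0]) cube([5500, 200, 2850]);
translate([0, 200, 0]) cube([200, 3600, 2850]);
translate([5300, 200, 0]) cube([200, 3600, 2850]);
translate([2500, 200, 0]) cube([200, 1000, 2850]);
translate([2500, 2200, 0]) cube([200, 1600, 2850]);
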